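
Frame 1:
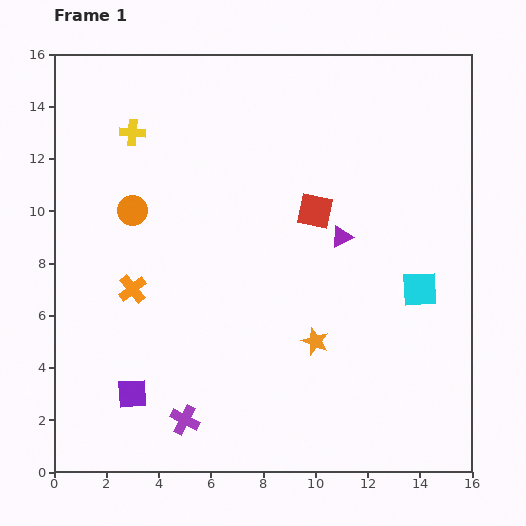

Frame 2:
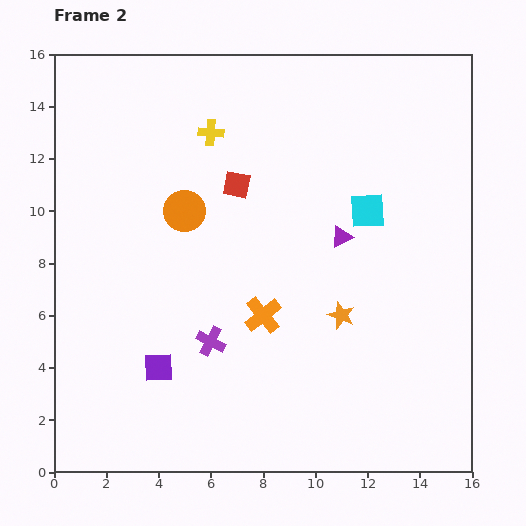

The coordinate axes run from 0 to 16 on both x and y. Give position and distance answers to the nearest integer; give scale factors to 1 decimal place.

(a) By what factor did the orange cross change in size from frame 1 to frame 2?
1.3×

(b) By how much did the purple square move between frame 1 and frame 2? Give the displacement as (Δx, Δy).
(1, 1)

The purple square was at (3, 3) in frame 1 and (4, 4) in frame 2.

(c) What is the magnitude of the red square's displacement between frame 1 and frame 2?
3

The red square moved from (10, 10) to (7, 11), a distance of √(3² + 1²) ≈ 3.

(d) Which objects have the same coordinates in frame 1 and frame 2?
the purple triangle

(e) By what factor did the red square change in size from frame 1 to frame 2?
0.8×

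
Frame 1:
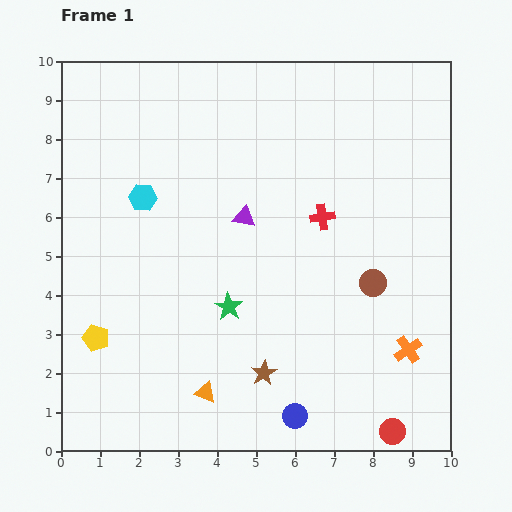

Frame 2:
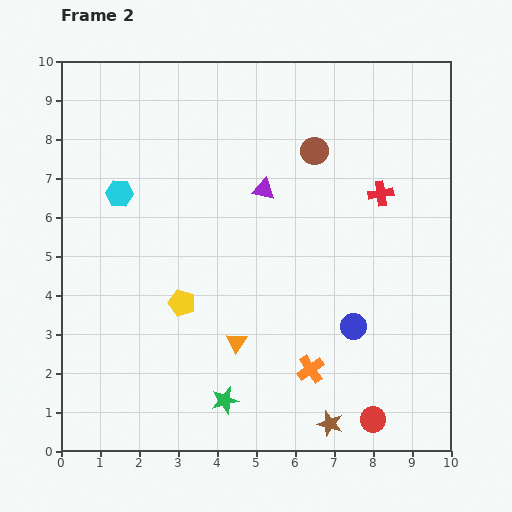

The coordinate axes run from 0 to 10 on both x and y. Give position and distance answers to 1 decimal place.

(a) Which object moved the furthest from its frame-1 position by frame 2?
the brown circle

(moved 3.7; next 2.7)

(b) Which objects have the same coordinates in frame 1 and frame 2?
none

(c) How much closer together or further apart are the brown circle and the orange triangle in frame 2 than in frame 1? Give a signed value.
+0.2

Distance in frame 1: 5.1. Distance in frame 2: 5.3.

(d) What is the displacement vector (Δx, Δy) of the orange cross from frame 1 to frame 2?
(-2.5, -0.5)

The orange cross was at (8.9, 2.6) in frame 1 and (6.4, 2.1) in frame 2.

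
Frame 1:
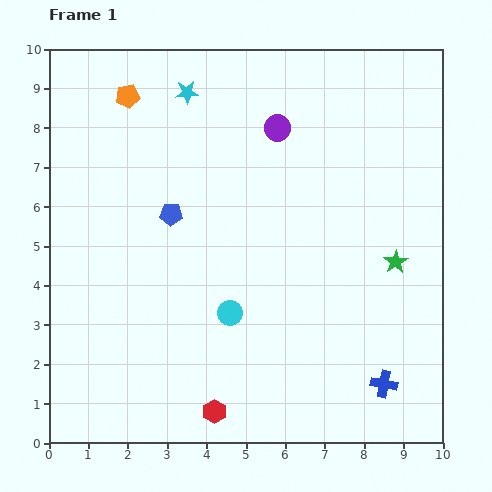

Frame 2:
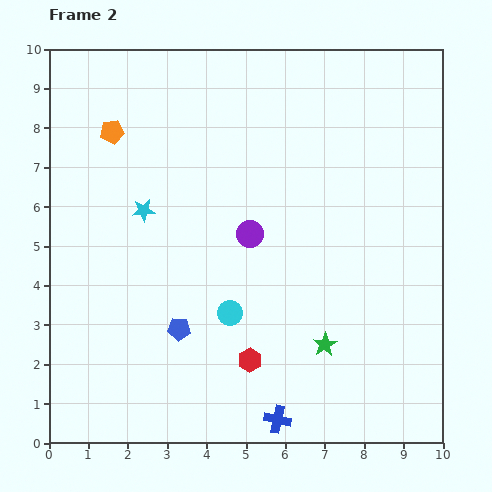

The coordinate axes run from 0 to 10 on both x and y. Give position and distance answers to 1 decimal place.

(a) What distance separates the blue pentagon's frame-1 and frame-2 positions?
2.9

The blue pentagon moved from (3.1, 5.8) to (3.3, 2.9), a distance of √(0.2² + 2.9²) ≈ 2.9.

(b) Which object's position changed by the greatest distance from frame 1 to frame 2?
the cyan star

(moved 3.2; next 2.9)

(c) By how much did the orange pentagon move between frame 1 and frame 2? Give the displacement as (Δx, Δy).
(-0.4, -0.9)

The orange pentagon was at (2.0, 8.8) in frame 1 and (1.6, 7.9) in frame 2.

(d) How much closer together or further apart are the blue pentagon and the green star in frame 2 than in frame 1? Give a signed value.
-2.1

Distance in frame 1: 5.8. Distance in frame 2: 3.7.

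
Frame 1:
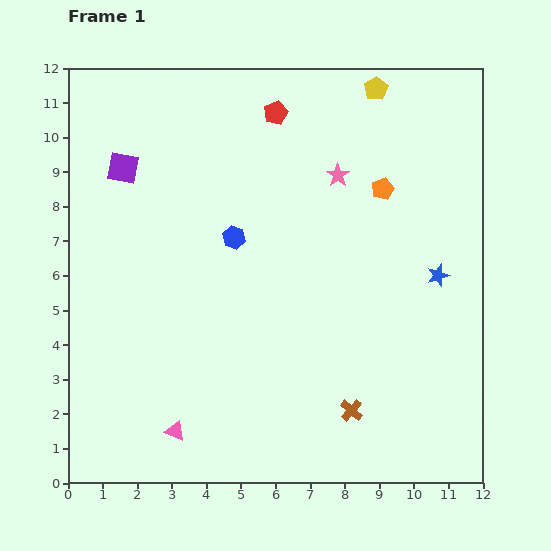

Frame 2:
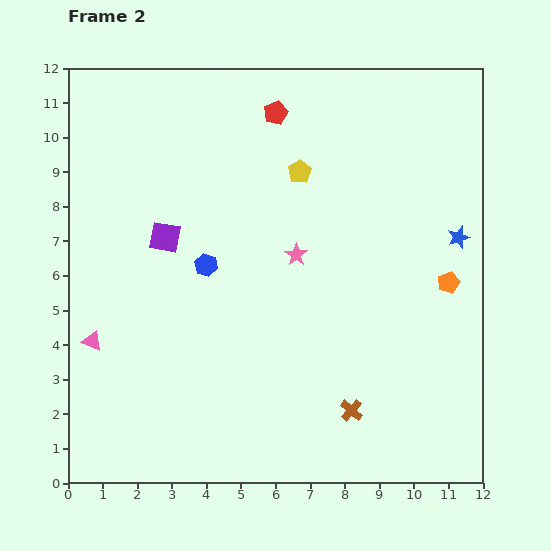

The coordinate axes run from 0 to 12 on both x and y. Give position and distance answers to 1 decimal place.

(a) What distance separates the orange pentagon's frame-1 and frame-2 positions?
3.3

The orange pentagon moved from (9.1, 8.5) to (11.0, 5.8), a distance of √(1.9² + 2.7²) ≈ 3.3.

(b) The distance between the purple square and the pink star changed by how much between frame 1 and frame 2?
-2.4

Distance in frame 1: 6.2. Distance in frame 2: 3.8.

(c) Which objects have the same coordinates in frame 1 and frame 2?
the red pentagon, the brown cross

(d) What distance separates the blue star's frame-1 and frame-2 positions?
1.3

The blue star moved from (10.7, 6.0) to (11.3, 7.1), a distance of √(0.6² + 1.1²) ≈ 1.3.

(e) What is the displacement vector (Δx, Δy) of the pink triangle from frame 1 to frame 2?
(-2.4, 2.6)

The pink triangle was at (3.1, 1.5) in frame 1 and (0.7, 4.1) in frame 2.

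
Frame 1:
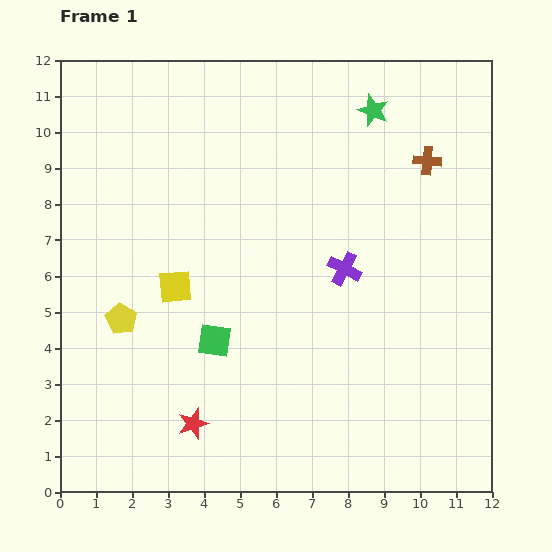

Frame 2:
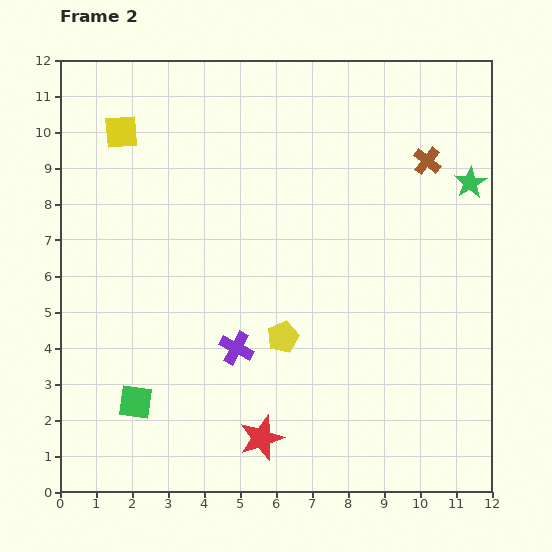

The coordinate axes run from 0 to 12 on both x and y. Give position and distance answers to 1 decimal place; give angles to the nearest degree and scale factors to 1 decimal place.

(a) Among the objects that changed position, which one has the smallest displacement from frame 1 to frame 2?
the red star

(moved 1.9)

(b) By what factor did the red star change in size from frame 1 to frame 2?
1.5×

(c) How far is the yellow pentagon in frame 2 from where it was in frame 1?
4.5

The yellow pentagon moved from (1.7, 4.8) to (6.2, 4.3), a distance of √(4.5² + 0.5²) ≈ 4.5.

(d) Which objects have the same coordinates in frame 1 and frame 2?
the brown cross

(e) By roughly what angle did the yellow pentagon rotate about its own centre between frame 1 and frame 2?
19° clockwise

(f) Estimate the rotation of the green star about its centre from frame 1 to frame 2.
19° clockwise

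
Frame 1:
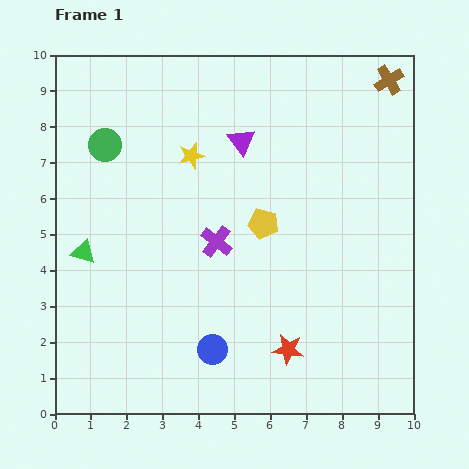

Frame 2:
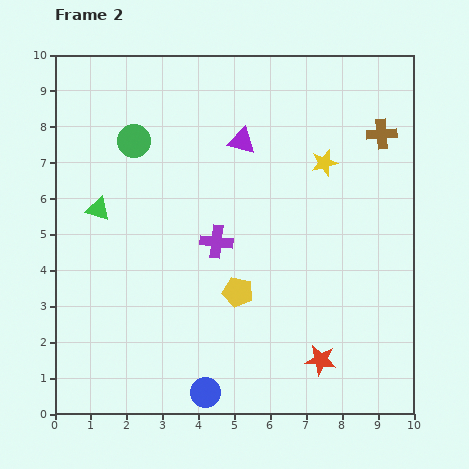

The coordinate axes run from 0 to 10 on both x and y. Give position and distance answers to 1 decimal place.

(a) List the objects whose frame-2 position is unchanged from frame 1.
the purple triangle, the purple cross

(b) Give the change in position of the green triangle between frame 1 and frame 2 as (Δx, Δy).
(0.4, 1.2)

The green triangle was at (0.8, 4.5) in frame 1 and (1.2, 5.7) in frame 2.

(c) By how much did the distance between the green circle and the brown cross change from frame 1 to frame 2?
-1.2

Distance in frame 1: 8.1. Distance in frame 2: 6.9.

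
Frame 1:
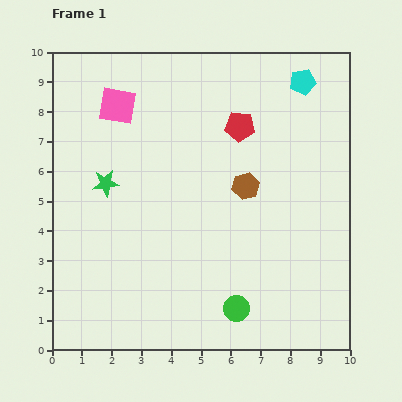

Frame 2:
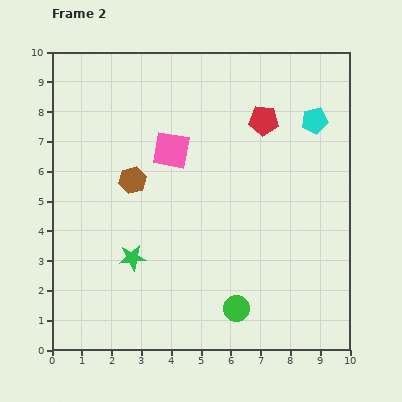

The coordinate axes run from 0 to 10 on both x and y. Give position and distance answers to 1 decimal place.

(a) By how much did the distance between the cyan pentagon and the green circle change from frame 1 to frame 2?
-1.1

Distance in frame 1: 7.9. Distance in frame 2: 6.8.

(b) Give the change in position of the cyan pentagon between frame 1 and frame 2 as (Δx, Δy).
(0.4, -1.3)

The cyan pentagon was at (8.4, 9.0) in frame 1 and (8.8, 7.7) in frame 2.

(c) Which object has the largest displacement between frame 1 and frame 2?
the brown hexagon

(moved 3.8; next 2.7)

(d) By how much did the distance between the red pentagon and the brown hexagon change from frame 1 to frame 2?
+2.8

Distance in frame 1: 2.0. Distance in frame 2: 4.8.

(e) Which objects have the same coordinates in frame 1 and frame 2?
the green circle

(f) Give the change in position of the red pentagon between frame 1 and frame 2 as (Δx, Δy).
(0.8, 0.2)

The red pentagon was at (6.3, 7.5) in frame 1 and (7.1, 7.7) in frame 2.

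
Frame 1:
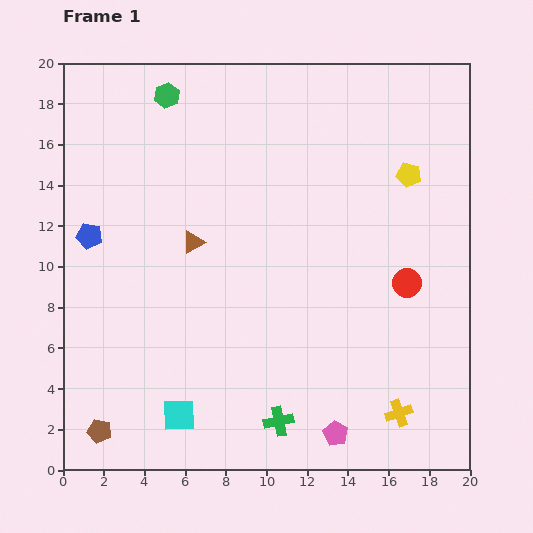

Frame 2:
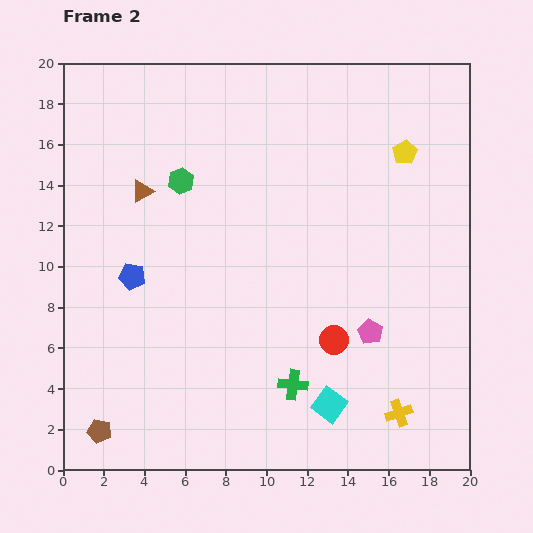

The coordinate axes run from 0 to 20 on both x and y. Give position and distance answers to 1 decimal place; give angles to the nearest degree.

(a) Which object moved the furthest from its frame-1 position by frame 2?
the cyan square

(moved 7.4; next 5.3)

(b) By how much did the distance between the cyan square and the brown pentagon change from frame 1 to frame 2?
+7.4

Distance in frame 1: 4.0. Distance in frame 2: 11.4.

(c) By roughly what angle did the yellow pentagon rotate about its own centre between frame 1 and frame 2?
30° clockwise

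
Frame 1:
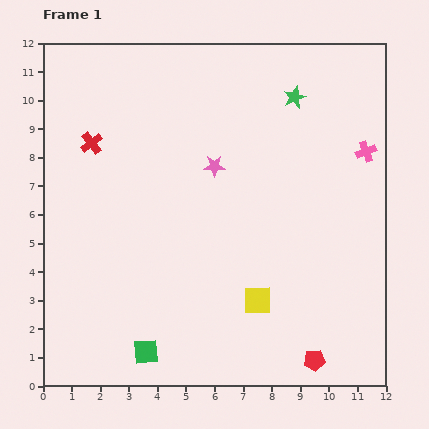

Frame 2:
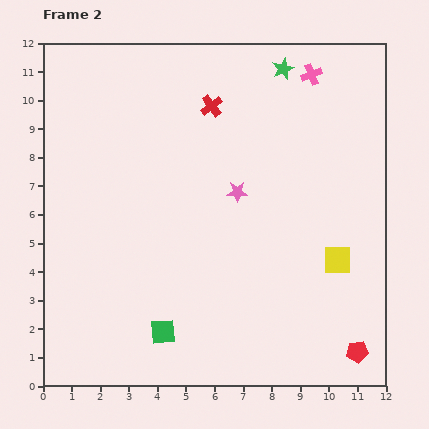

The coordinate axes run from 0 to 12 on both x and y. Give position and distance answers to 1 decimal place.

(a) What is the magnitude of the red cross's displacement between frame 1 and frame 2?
4.4

The red cross moved from (1.7, 8.5) to (5.9, 9.8), a distance of √(4.2² + 1.3²) ≈ 4.4.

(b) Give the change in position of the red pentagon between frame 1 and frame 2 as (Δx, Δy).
(1.5, 0.3)

The red pentagon was at (9.5, 0.9) in frame 1 and (11.0, 1.2) in frame 2.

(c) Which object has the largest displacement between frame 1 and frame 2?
the red cross

(moved 4.4; next 3.3)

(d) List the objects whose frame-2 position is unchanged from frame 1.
none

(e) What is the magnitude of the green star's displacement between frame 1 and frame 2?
1.1

The green star moved from (8.8, 10.1) to (8.4, 11.1), a distance of √(0.4² + 1.0²) ≈ 1.1.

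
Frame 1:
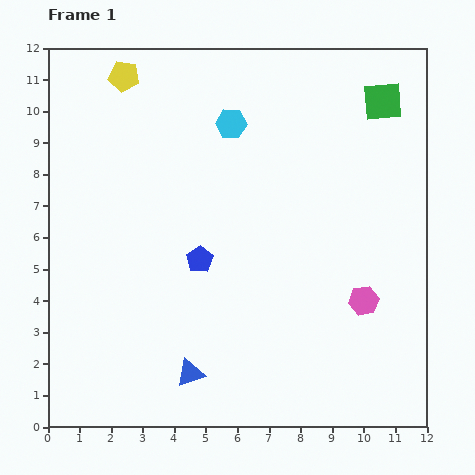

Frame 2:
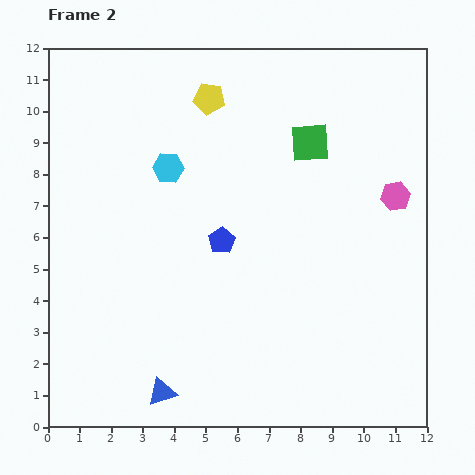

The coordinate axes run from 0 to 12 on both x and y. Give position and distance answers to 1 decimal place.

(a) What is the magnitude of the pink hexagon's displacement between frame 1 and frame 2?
3.4

The pink hexagon moved from (10.0, 4.0) to (11.0, 7.3), a distance of √(1.0² + 3.3²) ≈ 3.4.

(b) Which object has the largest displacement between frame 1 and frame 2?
the pink hexagon

(moved 3.4; next 2.8)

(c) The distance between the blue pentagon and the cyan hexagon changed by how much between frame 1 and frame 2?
-1.5

Distance in frame 1: 4.4. Distance in frame 2: 2.9.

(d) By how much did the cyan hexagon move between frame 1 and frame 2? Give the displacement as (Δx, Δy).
(-2.0, -1.4)

The cyan hexagon was at (5.8, 9.6) in frame 1 and (3.8, 8.2) in frame 2.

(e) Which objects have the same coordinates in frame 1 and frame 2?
none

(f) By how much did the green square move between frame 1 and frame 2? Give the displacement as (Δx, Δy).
(-2.3, -1.3)

The green square was at (10.6, 10.3) in frame 1 and (8.3, 9.0) in frame 2.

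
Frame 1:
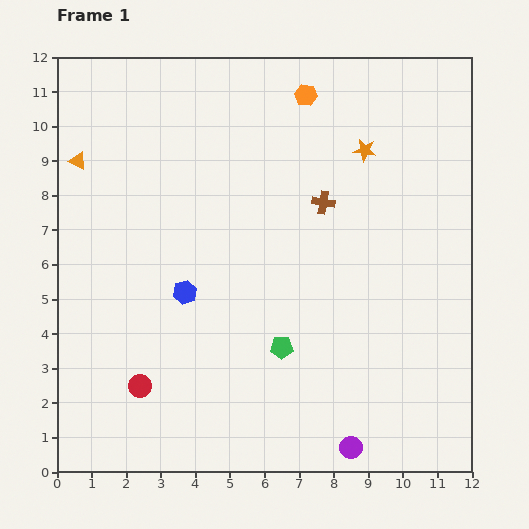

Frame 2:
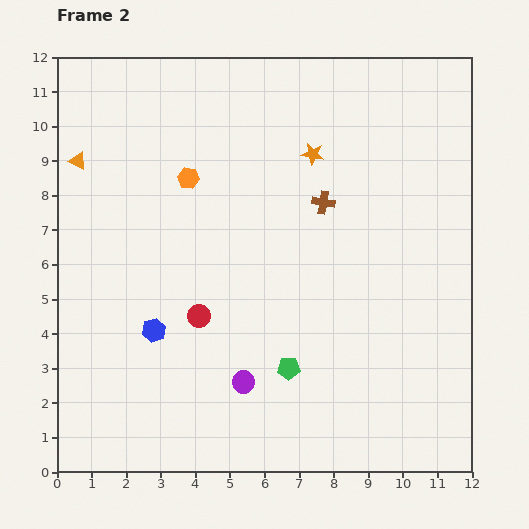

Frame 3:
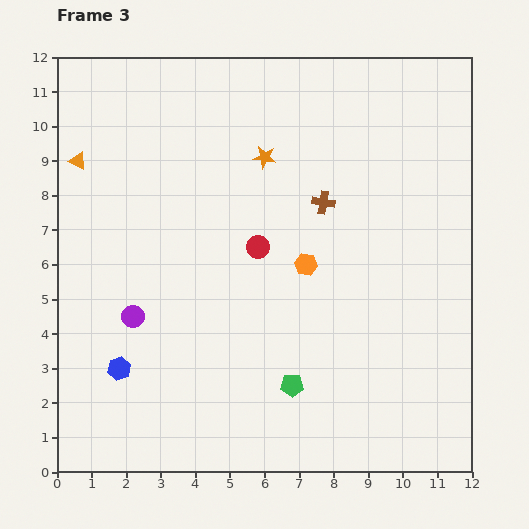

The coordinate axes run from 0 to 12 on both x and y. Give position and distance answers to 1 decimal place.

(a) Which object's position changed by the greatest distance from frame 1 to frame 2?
the orange hexagon

(moved 4.2; next 3.6)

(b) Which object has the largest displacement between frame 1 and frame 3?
the purple circle

(moved 7.4; next 5.2)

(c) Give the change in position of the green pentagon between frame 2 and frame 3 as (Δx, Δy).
(0.1, -0.5)

The green pentagon was at (6.7, 3.0) in frame 2 and (6.8, 2.5) in frame 3.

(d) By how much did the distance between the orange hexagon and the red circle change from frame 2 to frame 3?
-2.5

Distance in frame 2: 4.0. Distance in frame 3: 1.5.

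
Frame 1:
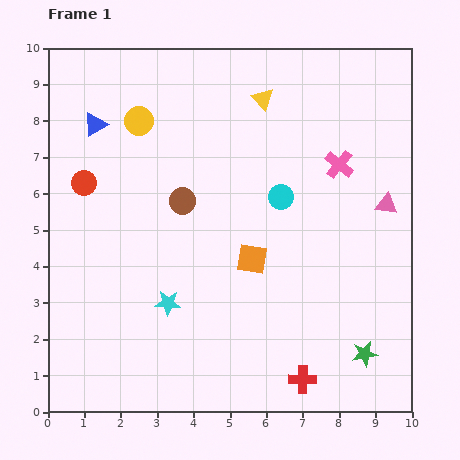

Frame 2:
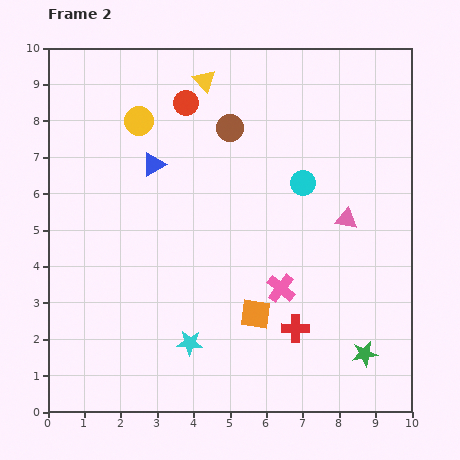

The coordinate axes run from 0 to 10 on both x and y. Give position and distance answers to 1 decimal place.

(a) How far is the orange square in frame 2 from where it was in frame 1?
1.5

The orange square moved from (5.6, 4.2) to (5.7, 2.7), a distance of √(0.1² + 1.5²) ≈ 1.5.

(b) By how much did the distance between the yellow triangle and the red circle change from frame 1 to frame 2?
-4.6

Distance in frame 1: 5.4. Distance in frame 2: 0.8.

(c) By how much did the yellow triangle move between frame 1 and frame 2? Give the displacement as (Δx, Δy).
(-1.6, 0.5)

The yellow triangle was at (5.9, 8.6) in frame 1 and (4.3, 9.1) in frame 2.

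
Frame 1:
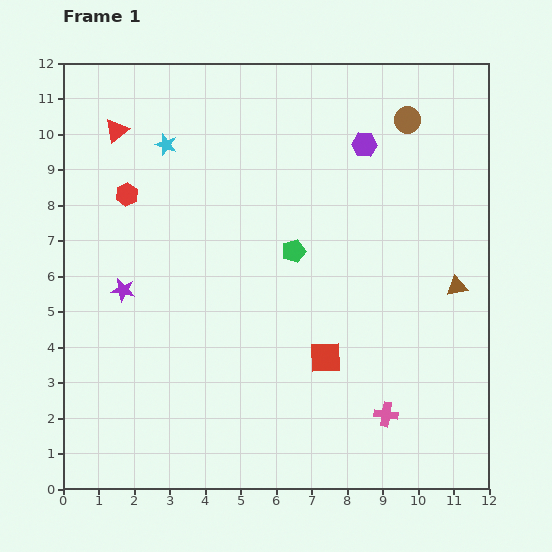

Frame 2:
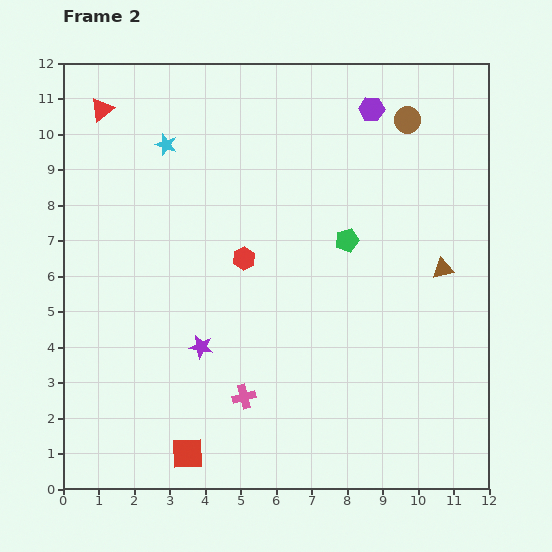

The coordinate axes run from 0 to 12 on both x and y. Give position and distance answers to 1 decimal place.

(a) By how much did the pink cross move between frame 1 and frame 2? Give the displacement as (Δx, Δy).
(-4.0, 0.5)

The pink cross was at (9.1, 2.1) in frame 1 and (5.1, 2.6) in frame 2.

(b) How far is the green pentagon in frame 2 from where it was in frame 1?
1.5

The green pentagon moved from (6.5, 6.7) to (8.0, 7.0), a distance of √(1.5² + 0.3²) ≈ 1.5.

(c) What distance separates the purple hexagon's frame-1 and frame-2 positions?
1.0

The purple hexagon moved from (8.5, 9.7) to (8.7, 10.7), a distance of √(0.2² + 1.0²) ≈ 1.0.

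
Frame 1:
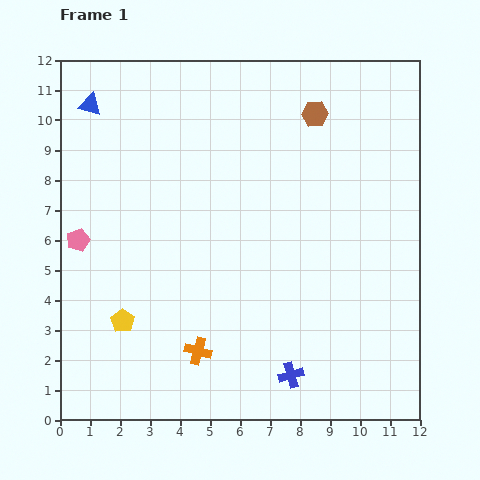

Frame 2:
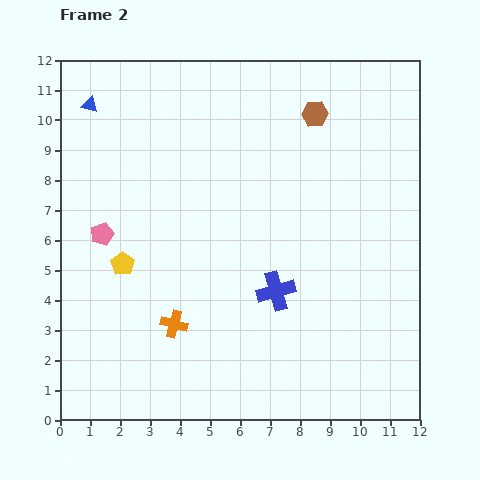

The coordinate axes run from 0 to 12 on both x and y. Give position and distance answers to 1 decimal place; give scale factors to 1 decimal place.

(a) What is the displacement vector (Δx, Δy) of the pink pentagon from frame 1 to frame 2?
(0.8, 0.2)

The pink pentagon was at (0.6, 6.0) in frame 1 and (1.4, 6.2) in frame 2.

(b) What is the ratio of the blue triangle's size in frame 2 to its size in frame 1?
0.7×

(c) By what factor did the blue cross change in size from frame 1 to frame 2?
1.6×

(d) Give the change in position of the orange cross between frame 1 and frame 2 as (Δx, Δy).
(-0.8, 0.9)

The orange cross was at (4.6, 2.3) in frame 1 and (3.8, 3.2) in frame 2.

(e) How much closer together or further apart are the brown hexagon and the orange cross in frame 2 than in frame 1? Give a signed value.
-0.4

Distance in frame 1: 8.8. Distance in frame 2: 8.4.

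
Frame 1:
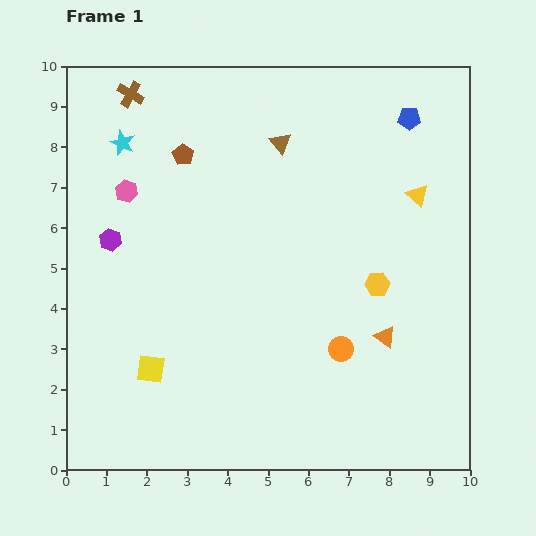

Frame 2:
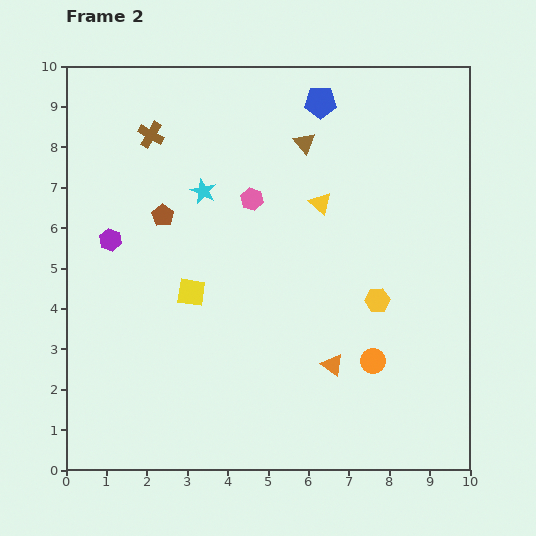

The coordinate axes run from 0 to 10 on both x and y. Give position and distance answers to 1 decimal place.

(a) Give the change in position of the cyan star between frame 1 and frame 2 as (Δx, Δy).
(2.0, -1.2)

The cyan star was at (1.4, 8.1) in frame 1 and (3.4, 6.9) in frame 2.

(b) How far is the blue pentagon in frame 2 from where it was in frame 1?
2.2

The blue pentagon moved from (8.5, 8.7) to (6.3, 9.1), a distance of √(2.2² + 0.4²) ≈ 2.2.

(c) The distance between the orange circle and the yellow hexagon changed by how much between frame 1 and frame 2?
-0.3

Distance in frame 1: 1.8. Distance in frame 2: 1.5.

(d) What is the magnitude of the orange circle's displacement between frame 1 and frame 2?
0.9

The orange circle moved from (6.8, 3.0) to (7.6, 2.7), a distance of √(0.8² + 0.3²) ≈ 0.9.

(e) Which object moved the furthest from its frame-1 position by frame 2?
the pink hexagon

(moved 3.1; next 2.4)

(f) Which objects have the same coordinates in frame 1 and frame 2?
the purple hexagon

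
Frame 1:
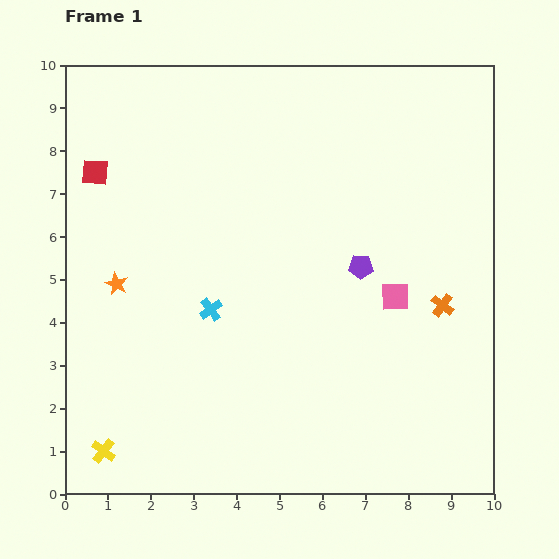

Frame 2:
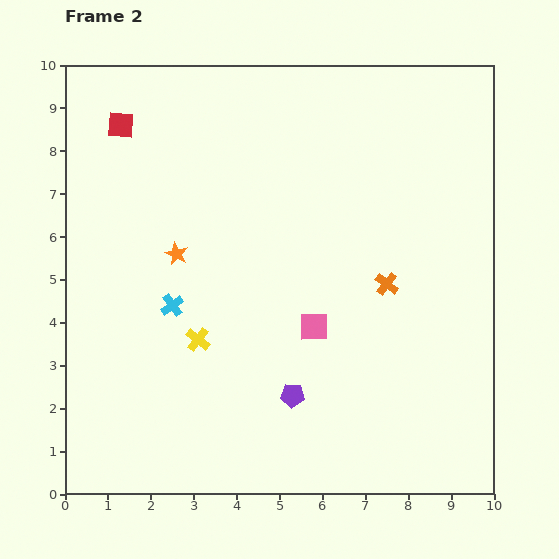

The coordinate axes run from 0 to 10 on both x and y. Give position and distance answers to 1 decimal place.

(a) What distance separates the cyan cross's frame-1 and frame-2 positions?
0.9

The cyan cross moved from (3.4, 4.3) to (2.5, 4.4), a distance of √(0.9² + 0.1²) ≈ 0.9.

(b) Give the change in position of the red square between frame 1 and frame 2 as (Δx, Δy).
(0.6, 1.1)

The red square was at (0.7, 7.5) in frame 1 and (1.3, 8.6) in frame 2.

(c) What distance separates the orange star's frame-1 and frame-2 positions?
1.6

The orange star moved from (1.2, 4.9) to (2.6, 5.6), a distance of √(1.4² + 0.7²) ≈ 1.6.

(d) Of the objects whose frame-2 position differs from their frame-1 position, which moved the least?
the cyan cross

(moved 0.9)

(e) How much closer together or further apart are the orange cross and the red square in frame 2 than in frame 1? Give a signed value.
-1.5

Distance in frame 1: 8.7. Distance in frame 2: 7.2.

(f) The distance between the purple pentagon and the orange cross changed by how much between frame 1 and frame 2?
+1.3

Distance in frame 1: 2.1. Distance in frame 2: 3.4.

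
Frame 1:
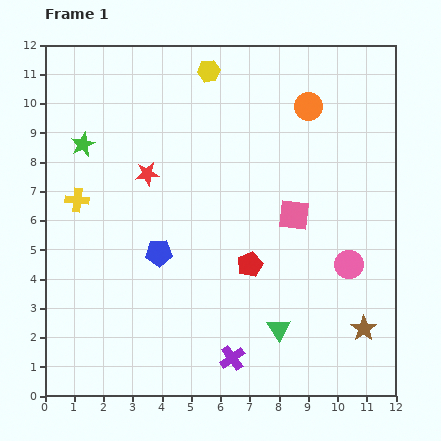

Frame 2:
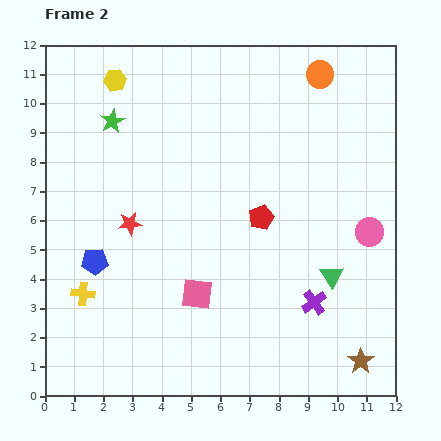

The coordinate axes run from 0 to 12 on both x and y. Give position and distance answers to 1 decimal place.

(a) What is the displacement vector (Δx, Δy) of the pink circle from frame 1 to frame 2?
(0.7, 1.1)

The pink circle was at (10.4, 4.5) in frame 1 and (11.1, 5.6) in frame 2.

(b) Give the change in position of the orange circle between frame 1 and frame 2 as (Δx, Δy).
(0.4, 1.1)

The orange circle was at (9.0, 9.9) in frame 1 and (9.4, 11.0) in frame 2.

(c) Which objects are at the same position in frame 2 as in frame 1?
none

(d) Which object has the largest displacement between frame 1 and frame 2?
the pink square

(moved 4.3; next 3.4)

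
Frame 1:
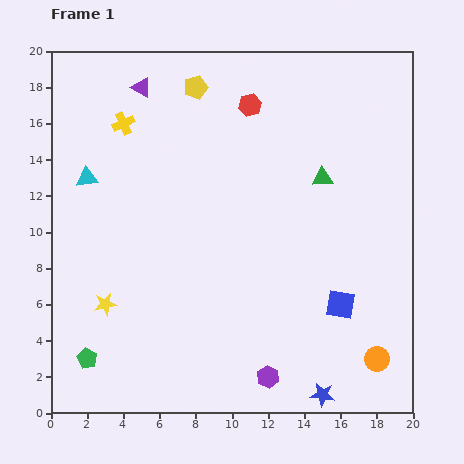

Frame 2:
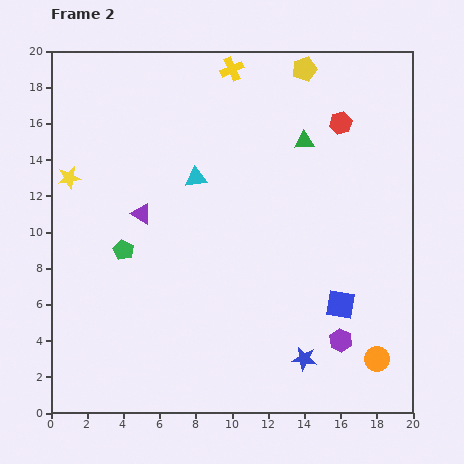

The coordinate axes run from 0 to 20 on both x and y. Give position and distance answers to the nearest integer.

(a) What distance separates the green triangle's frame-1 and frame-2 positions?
2

The green triangle moved from (15, 13) to (14, 15), a distance of √(1² + 2²) ≈ 2.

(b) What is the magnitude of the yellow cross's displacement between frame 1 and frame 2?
7

The yellow cross moved from (4, 16) to (10, 19), a distance of √(6² + 3²) ≈ 7.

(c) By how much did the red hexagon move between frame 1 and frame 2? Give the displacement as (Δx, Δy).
(5, -1)

The red hexagon was at (11, 17) in frame 1 and (16, 16) in frame 2.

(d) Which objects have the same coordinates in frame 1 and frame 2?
the blue square, the orange circle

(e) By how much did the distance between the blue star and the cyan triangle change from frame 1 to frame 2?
-6

Distance in frame 1: 18. Distance in frame 2: 12.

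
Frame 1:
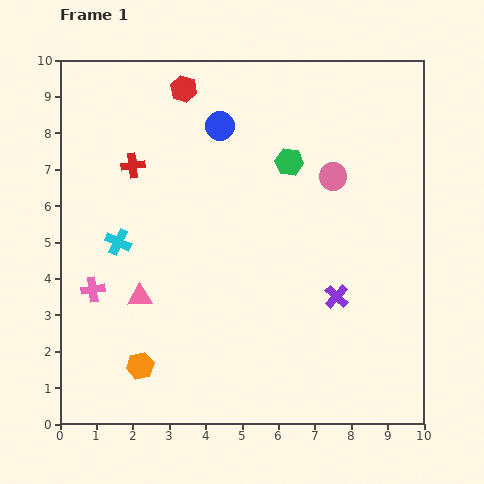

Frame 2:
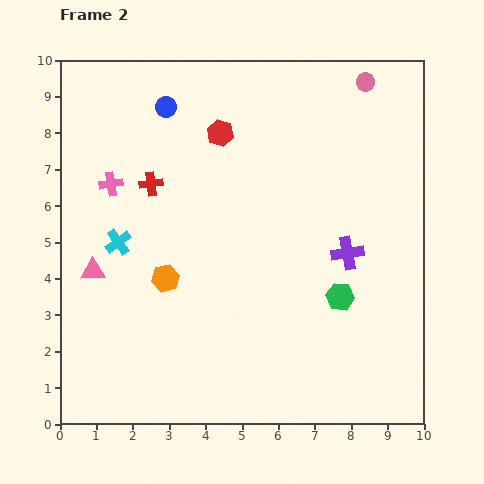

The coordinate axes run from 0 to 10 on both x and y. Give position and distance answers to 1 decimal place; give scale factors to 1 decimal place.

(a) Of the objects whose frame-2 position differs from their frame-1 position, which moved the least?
the red cross

(moved 0.7)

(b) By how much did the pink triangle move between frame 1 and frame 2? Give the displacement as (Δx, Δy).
(-1.3, 0.7)

The pink triangle was at (2.2, 3.5) in frame 1 and (0.9, 4.2) in frame 2.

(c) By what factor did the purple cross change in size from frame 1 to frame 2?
1.4×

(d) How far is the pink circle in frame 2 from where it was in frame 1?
2.8

The pink circle moved from (7.5, 6.8) to (8.4, 9.4), a distance of √(0.9² + 2.6²) ≈ 2.8.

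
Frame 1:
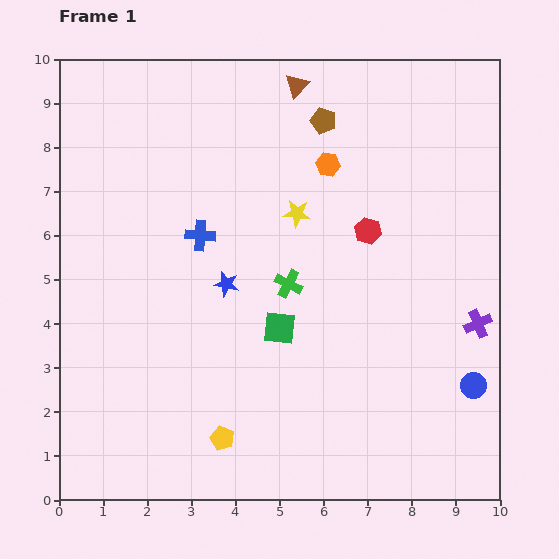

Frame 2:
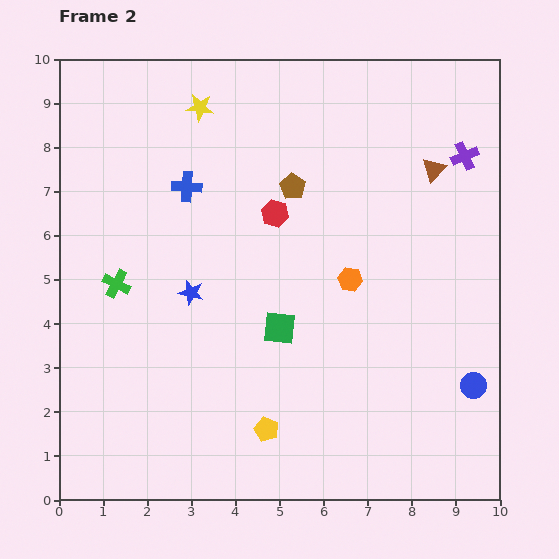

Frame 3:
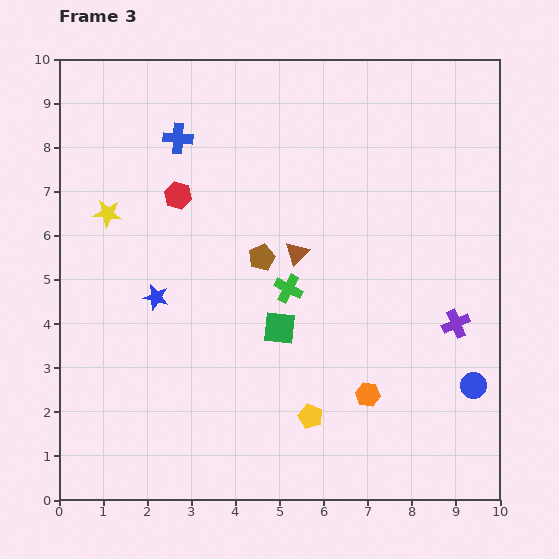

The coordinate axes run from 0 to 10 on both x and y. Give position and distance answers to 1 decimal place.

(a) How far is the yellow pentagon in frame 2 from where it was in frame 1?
1.0

The yellow pentagon moved from (3.7, 1.4) to (4.7, 1.6), a distance of √(1.0² + 0.2²) ≈ 1.0.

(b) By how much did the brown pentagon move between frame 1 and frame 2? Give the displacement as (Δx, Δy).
(-0.7, -1.5)

The brown pentagon was at (6.0, 8.6) in frame 1 and (5.3, 7.1) in frame 2.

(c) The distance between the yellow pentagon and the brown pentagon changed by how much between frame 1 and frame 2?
-2.1

Distance in frame 1: 7.6. Distance in frame 2: 5.5.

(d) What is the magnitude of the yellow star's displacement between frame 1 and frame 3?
4.3

The yellow star moved from (5.4, 6.5) to (1.1, 6.5), a distance of √(4.3² + 0.0²) ≈ 4.3.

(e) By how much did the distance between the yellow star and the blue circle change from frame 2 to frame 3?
+0.4

Distance in frame 2: 8.8. Distance in frame 3: 9.2.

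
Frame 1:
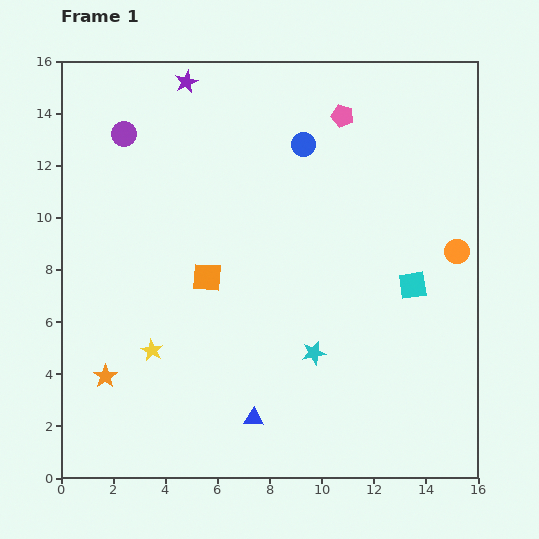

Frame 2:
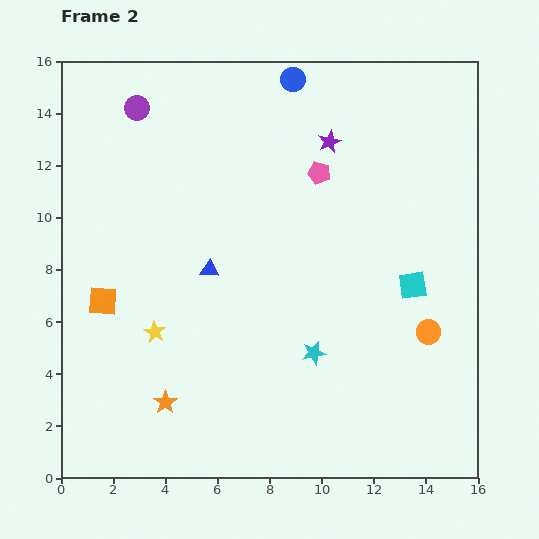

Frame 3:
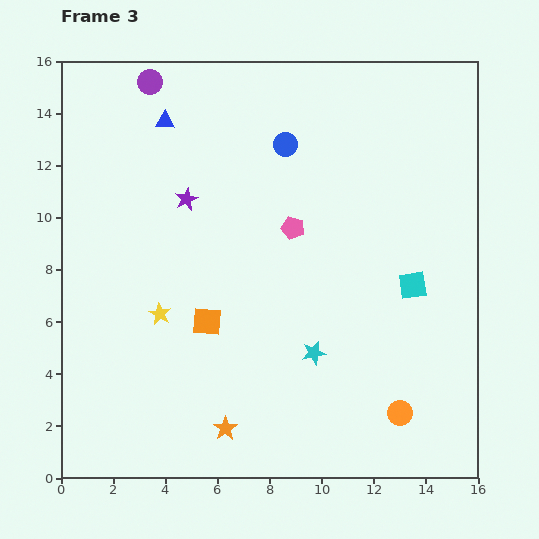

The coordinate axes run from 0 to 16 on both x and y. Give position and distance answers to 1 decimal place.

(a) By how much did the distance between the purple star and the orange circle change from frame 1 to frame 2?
-4.1

Distance in frame 1: 12.3. Distance in frame 2: 8.2.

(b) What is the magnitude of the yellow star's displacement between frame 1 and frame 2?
0.7

The yellow star moved from (3.5, 4.9) to (3.6, 5.6), a distance of √(0.1² + 0.7²) ≈ 0.7.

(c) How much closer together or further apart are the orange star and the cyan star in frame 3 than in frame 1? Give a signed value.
-3.6

Distance in frame 1: 8.1. Distance in frame 3: 4.5.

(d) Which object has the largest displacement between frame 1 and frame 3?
the blue triangle

(moved 11.9; next 6.6)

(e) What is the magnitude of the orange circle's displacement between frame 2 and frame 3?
3.3

The orange circle moved from (14.1, 5.6) to (13.0, 2.5), a distance of √(1.1² + 3.1²) ≈ 3.3.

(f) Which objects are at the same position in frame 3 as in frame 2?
the cyan square, the cyan star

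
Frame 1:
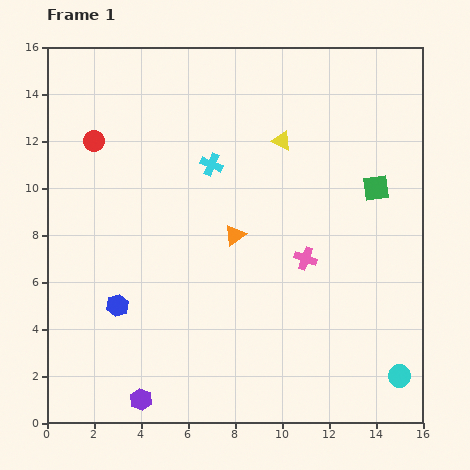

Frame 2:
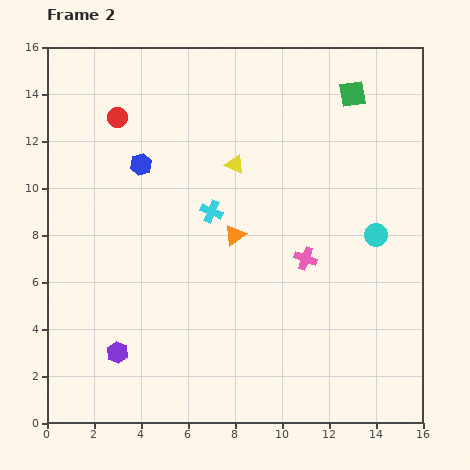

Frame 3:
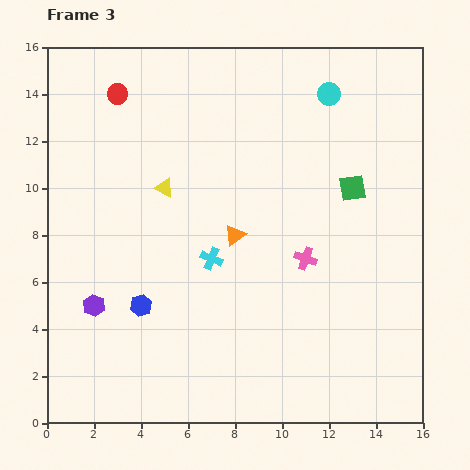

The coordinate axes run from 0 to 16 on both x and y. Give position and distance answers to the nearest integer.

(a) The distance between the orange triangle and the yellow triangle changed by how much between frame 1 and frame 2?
-1

Distance in frame 1: 4. Distance in frame 2: 3.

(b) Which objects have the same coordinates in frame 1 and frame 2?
the pink cross, the orange triangle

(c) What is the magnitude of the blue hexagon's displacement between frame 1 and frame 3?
1

The blue hexagon moved from (3, 5) to (4, 5), a distance of √(1² + 0²) ≈ 1.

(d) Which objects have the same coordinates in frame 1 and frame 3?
the pink cross, the orange triangle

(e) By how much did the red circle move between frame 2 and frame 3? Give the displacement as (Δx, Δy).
(0, 1)

The red circle was at (3, 13) in frame 2 and (3, 14) in frame 3.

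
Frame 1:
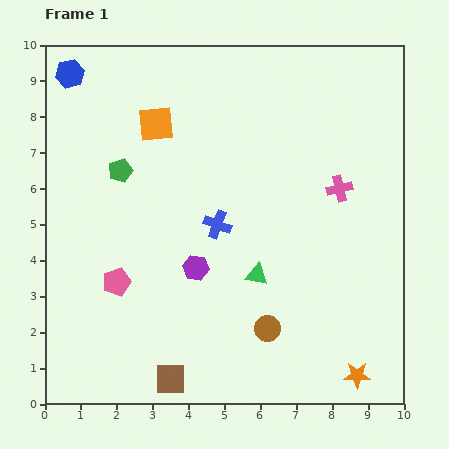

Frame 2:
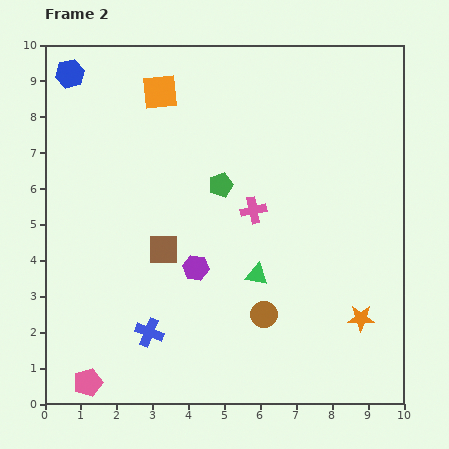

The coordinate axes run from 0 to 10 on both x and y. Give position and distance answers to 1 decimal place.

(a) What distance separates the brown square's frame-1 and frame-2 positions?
3.6

The brown square moved from (3.5, 0.7) to (3.3, 4.3), a distance of √(0.2² + 3.6²) ≈ 3.6.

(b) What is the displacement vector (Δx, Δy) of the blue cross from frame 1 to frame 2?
(-1.9, -3.0)

The blue cross was at (4.8, 5.0) in frame 1 and (2.9, 2.0) in frame 2.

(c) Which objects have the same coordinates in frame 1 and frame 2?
the purple hexagon, the green triangle, the blue hexagon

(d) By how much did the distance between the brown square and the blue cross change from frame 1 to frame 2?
-2.2

Distance in frame 1: 4.5. Distance in frame 2: 2.3.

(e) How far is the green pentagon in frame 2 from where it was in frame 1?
2.8

The green pentagon moved from (2.1, 6.5) to (4.9, 6.1), a distance of √(2.8² + 0.4²) ≈ 2.8.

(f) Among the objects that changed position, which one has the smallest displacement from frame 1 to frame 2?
the brown circle

(moved 0.4)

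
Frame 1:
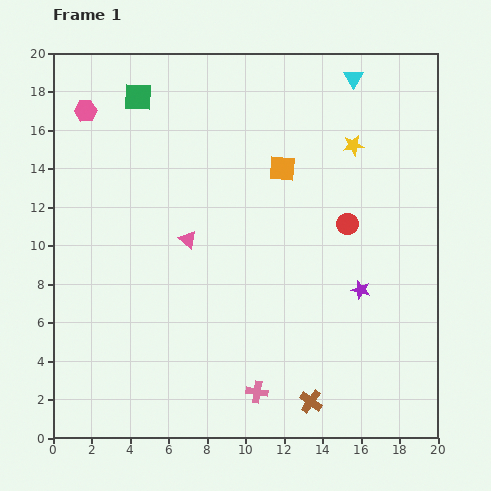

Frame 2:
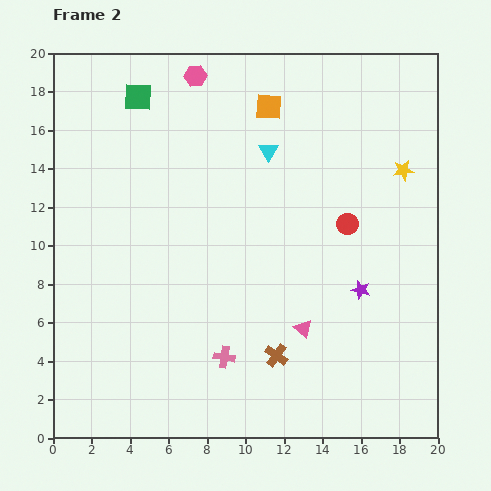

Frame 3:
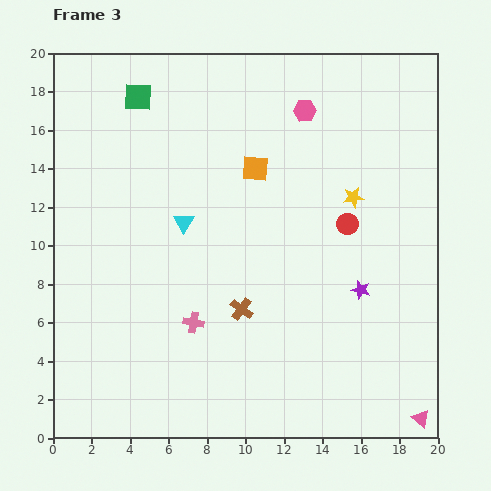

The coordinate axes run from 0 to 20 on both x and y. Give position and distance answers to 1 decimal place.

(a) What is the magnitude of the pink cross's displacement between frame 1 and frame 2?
2.5

The pink cross moved from (10.6, 2.4) to (8.9, 4.2), a distance of √(1.7² + 1.8²) ≈ 2.5.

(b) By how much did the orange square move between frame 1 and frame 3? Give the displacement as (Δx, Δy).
(-1.4, 0.0)

The orange square was at (11.9, 14.0) in frame 1 and (10.5, 14.0) in frame 3.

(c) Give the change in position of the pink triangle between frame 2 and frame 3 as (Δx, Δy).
(6.1, -4.7)

The pink triangle was at (13.0, 5.7) in frame 2 and (19.1, 1.0) in frame 3.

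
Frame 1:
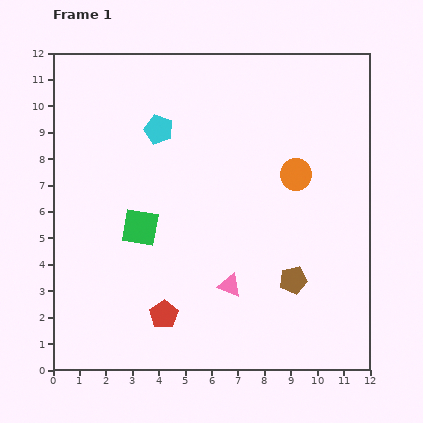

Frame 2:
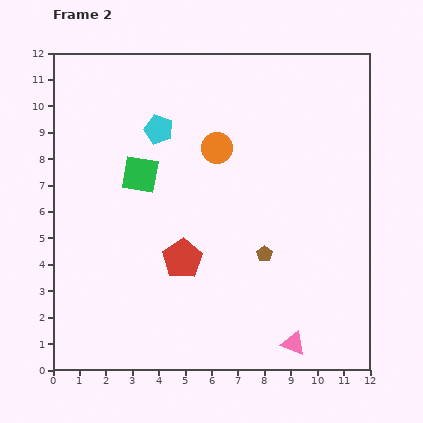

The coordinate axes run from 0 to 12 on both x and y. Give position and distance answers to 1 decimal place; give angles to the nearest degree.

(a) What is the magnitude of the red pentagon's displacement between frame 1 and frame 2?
2.2

The red pentagon moved from (4.2, 2.1) to (4.9, 4.2), a distance of √(0.7² + 2.1²) ≈ 2.2.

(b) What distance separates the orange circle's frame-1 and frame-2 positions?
3.2

The orange circle moved from (9.2, 7.4) to (6.2, 8.4), a distance of √(3.0² + 1.0²) ≈ 3.2.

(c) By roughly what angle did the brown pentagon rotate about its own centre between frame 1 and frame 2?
25° counter-clockwise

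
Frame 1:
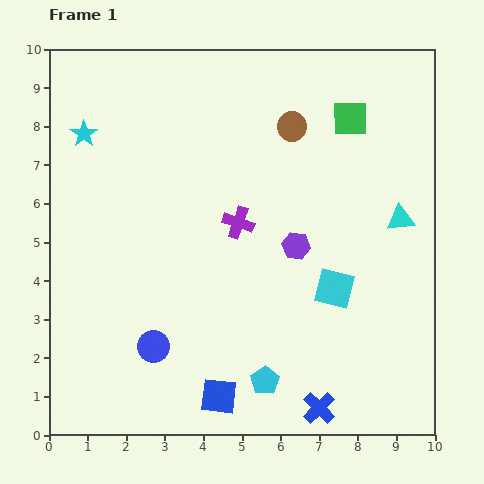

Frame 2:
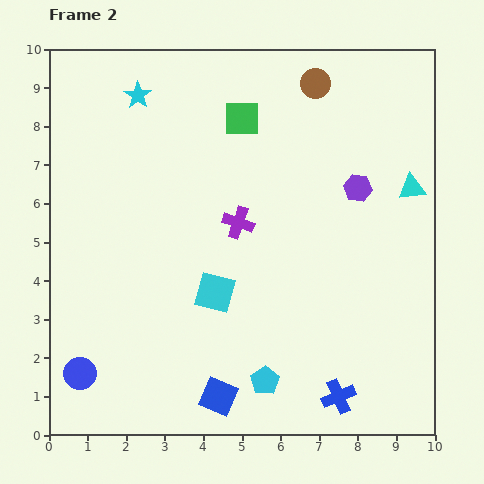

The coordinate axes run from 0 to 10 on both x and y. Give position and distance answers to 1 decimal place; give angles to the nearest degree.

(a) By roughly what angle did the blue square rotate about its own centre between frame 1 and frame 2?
17° clockwise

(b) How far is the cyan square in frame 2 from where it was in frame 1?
3.1

The cyan square moved from (7.4, 3.8) to (4.3, 3.7), a distance of √(3.1² + 0.1²) ≈ 3.1.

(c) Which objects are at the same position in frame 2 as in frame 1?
the purple cross, the cyan pentagon, the blue square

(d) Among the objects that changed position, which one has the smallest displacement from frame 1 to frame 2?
the blue cross

(moved 0.6)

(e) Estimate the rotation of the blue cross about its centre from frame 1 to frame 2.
21° clockwise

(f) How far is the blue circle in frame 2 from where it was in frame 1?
2.0

The blue circle moved from (2.7, 2.3) to (0.8, 1.6), a distance of √(1.9² + 0.7²) ≈ 2.0.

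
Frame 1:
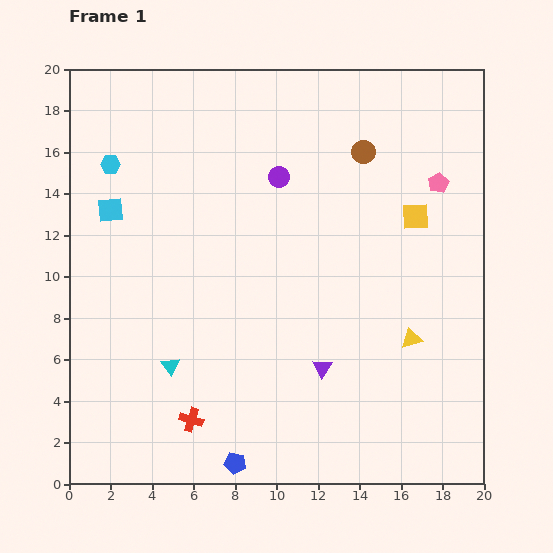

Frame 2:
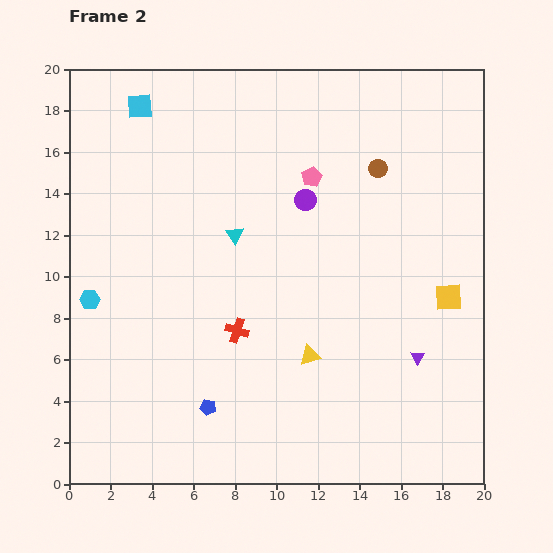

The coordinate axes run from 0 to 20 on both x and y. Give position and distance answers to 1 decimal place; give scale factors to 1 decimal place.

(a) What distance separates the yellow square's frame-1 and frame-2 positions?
4.2

The yellow square moved from (16.7, 12.9) to (18.3, 9.0), a distance of √(1.6² + 3.9²) ≈ 4.2.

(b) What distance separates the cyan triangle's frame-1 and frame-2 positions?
7.0

The cyan triangle moved from (4.9, 5.7) to (8.0, 12.0), a distance of √(3.1² + 6.3²) ≈ 7.0.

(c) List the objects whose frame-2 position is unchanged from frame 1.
none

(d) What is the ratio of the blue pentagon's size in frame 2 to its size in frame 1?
0.8×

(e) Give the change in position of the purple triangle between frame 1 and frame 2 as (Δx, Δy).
(4.6, 0.5)

The purple triangle was at (12.2, 5.6) in frame 1 and (16.8, 6.1) in frame 2.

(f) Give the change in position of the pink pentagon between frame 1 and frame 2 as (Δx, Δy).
(-6.1, 0.3)

The pink pentagon was at (17.8, 14.5) in frame 1 and (11.7, 14.8) in frame 2.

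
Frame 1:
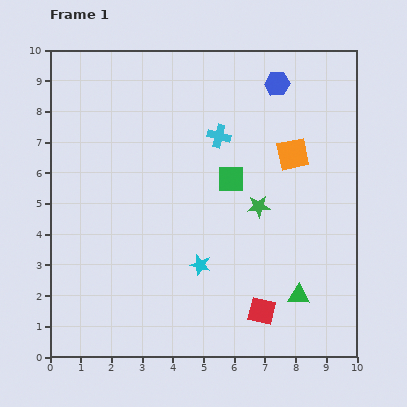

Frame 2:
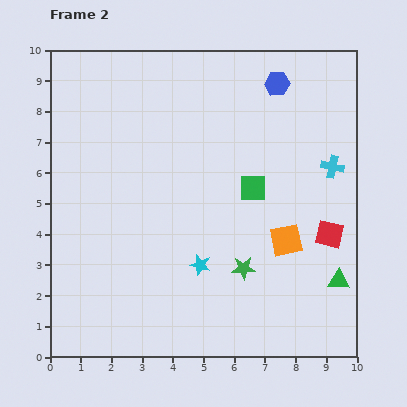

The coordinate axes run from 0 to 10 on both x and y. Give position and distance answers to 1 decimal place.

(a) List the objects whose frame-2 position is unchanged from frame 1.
the cyan star, the blue hexagon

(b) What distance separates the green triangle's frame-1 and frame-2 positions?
1.4

The green triangle moved from (8.1, 2.0) to (9.4, 2.5), a distance of √(1.3² + 0.5²) ≈ 1.4.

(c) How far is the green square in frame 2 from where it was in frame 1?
0.8

The green square moved from (5.9, 5.8) to (6.6, 5.5), a distance of √(0.7² + 0.3²) ≈ 0.8.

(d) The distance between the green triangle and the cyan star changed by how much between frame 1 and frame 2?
+1.1

Distance in frame 1: 3.4. Distance in frame 2: 4.5.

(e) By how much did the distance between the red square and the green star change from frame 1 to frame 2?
-0.4

Distance in frame 1: 3.4. Distance in frame 2: 3.0.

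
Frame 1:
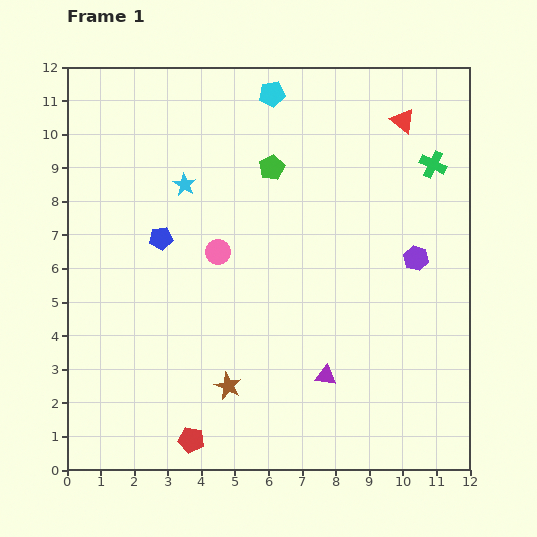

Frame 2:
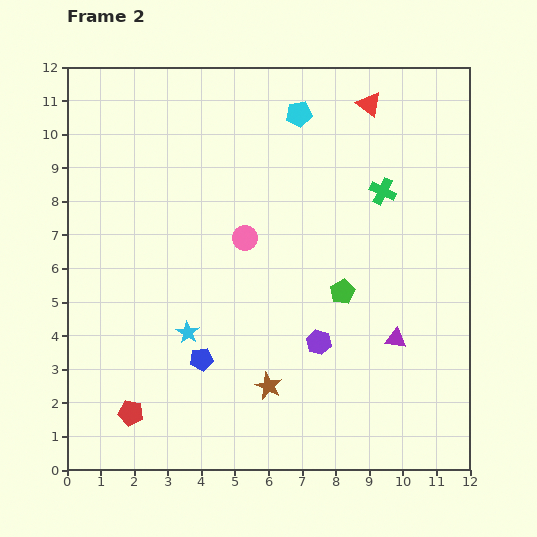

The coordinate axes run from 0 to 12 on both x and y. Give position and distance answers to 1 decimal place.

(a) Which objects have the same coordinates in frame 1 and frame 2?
none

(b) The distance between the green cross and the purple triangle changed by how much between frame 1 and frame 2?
-2.7

Distance in frame 1: 7.1. Distance in frame 2: 4.4.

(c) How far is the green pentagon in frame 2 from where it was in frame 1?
4.3

The green pentagon moved from (6.1, 9.0) to (8.2, 5.3), a distance of √(2.1² + 3.7²) ≈ 4.3.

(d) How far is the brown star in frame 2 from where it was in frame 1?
1.2

The brown star moved from (4.8, 2.5) to (6.0, 2.5), a distance of √(1.2² + 0.0²) ≈ 1.2.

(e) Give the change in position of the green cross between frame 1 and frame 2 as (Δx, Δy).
(-1.5, -0.8)

The green cross was at (10.9, 9.1) in frame 1 and (9.4, 8.3) in frame 2.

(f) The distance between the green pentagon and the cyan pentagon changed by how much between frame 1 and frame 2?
+3.3

Distance in frame 1: 2.2. Distance in frame 2: 5.5.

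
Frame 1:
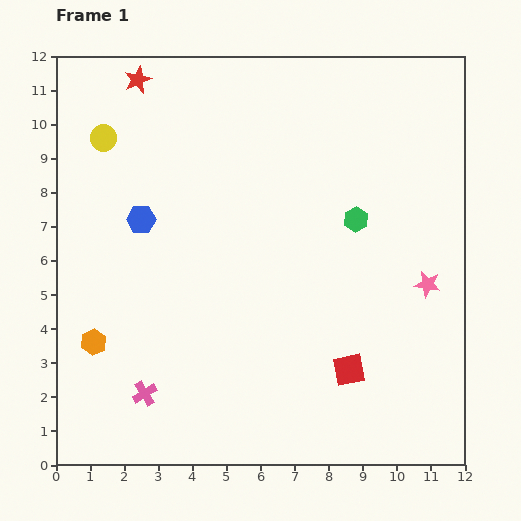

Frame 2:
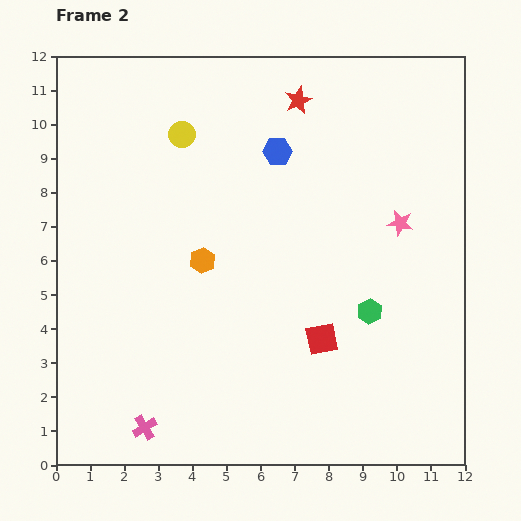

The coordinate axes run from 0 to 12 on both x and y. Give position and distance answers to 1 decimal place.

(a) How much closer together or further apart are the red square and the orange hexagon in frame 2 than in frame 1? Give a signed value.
-3.3

Distance in frame 1: 7.5. Distance in frame 2: 4.2.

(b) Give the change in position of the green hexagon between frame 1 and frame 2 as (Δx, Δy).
(0.4, -2.7)

The green hexagon was at (8.8, 7.2) in frame 1 and (9.2, 4.5) in frame 2.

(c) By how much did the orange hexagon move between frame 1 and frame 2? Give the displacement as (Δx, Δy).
(3.2, 2.4)

The orange hexagon was at (1.1, 3.6) in frame 1 and (4.3, 6.0) in frame 2.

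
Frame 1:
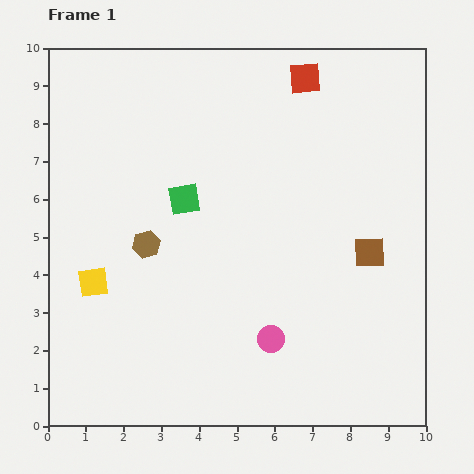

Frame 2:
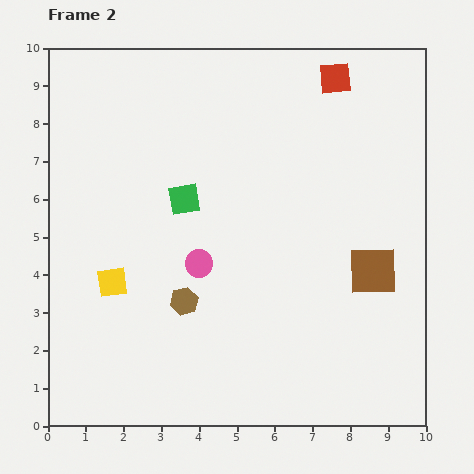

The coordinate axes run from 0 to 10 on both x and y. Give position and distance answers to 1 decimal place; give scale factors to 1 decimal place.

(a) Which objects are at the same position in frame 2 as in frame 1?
the green square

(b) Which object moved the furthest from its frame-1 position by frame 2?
the pink circle

(moved 2.8; next 1.8)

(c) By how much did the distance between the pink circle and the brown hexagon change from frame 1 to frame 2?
-3.0

Distance in frame 1: 4.1. Distance in frame 2: 1.1.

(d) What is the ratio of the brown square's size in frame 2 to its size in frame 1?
1.6×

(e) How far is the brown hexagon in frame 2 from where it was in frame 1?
1.8

The brown hexagon moved from (2.6, 4.8) to (3.6, 3.3), a distance of √(1.0² + 1.5²) ≈ 1.8.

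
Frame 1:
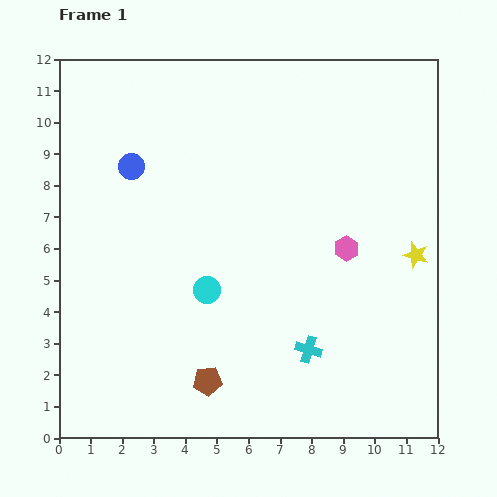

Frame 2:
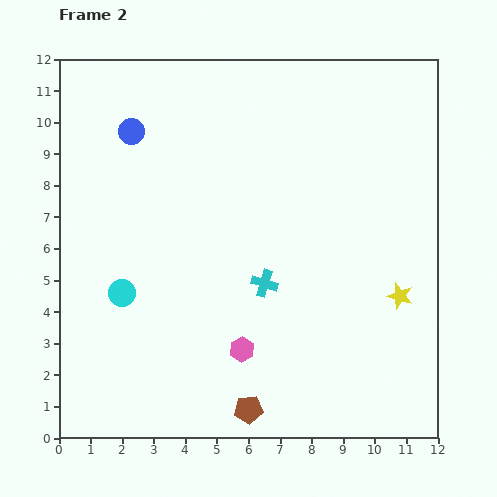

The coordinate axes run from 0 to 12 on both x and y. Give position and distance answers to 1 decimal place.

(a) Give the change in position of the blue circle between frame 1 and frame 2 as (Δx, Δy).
(0.0, 1.1)

The blue circle was at (2.3, 8.6) in frame 1 and (2.3, 9.7) in frame 2.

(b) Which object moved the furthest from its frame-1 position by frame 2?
the pink hexagon

(moved 4.6; next 2.7)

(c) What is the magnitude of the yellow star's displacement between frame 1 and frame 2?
1.4

The yellow star moved from (11.3, 5.8) to (10.8, 4.5), a distance of √(0.5² + 1.3²) ≈ 1.4.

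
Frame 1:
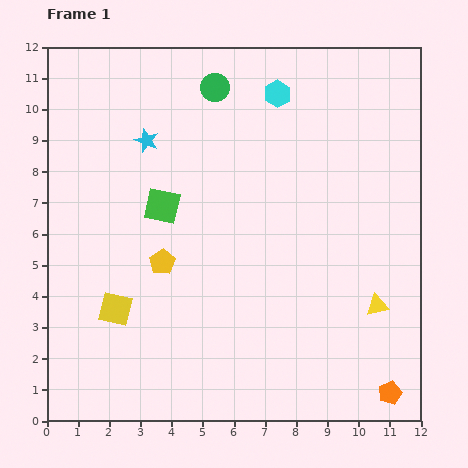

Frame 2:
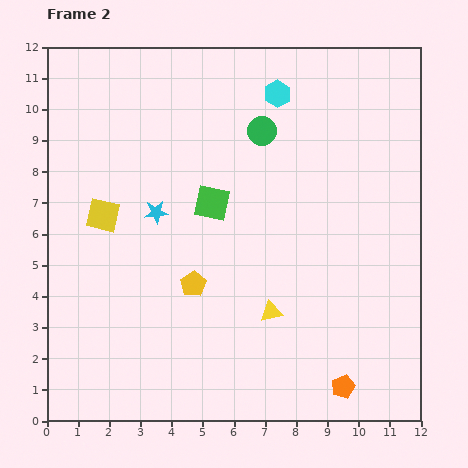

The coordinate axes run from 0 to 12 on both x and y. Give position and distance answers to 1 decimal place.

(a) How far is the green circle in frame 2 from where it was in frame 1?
2.1

The green circle moved from (5.4, 10.7) to (6.9, 9.3), a distance of √(1.5² + 1.4²) ≈ 2.1.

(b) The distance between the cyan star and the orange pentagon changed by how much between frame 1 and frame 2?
-3.0

Distance in frame 1: 11.2. Distance in frame 2: 8.2.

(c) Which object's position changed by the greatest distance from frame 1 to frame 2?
the yellow triangle

(moved 3.4; next 3.0)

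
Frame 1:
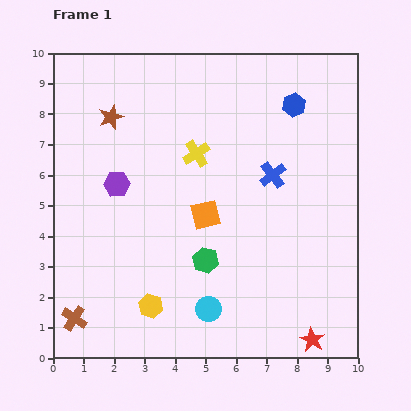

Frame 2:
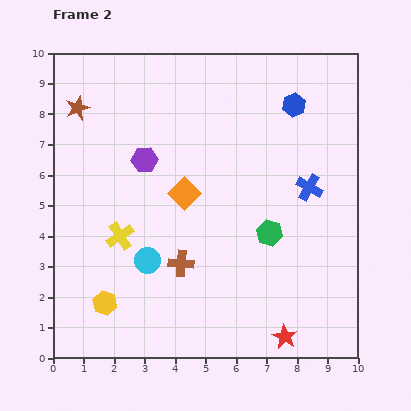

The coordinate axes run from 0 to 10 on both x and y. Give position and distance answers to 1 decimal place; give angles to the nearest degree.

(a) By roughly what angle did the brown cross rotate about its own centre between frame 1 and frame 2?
29° counter-clockwise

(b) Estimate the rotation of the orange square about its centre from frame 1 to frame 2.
31° counter-clockwise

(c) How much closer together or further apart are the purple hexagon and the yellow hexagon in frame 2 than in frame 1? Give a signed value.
+0.8

Distance in frame 1: 4.1. Distance in frame 2: 4.9.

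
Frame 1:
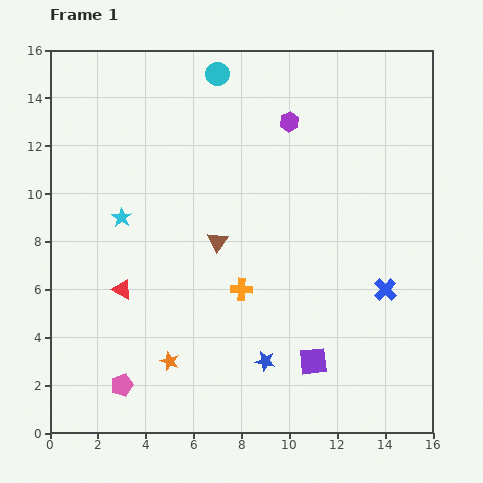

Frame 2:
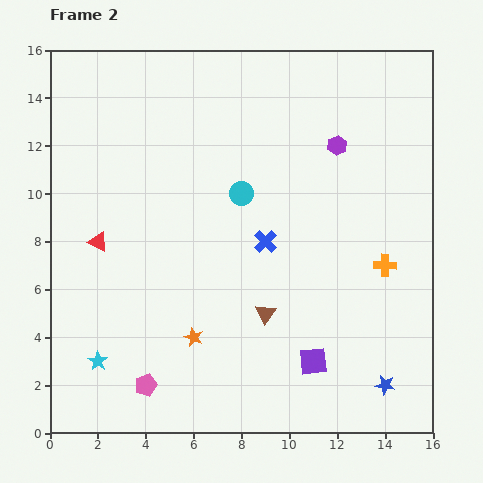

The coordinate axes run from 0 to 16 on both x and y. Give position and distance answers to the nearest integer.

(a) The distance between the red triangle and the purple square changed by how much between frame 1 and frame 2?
+1

Distance in frame 1: 9. Distance in frame 2: 10.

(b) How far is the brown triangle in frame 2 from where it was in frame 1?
4

The brown triangle moved from (7, 8) to (9, 5), a distance of √(2² + 3²) ≈ 4.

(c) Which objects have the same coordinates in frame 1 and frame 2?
the purple square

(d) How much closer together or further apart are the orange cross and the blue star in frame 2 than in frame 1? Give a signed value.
+2

Distance in frame 1: 3. Distance in frame 2: 5.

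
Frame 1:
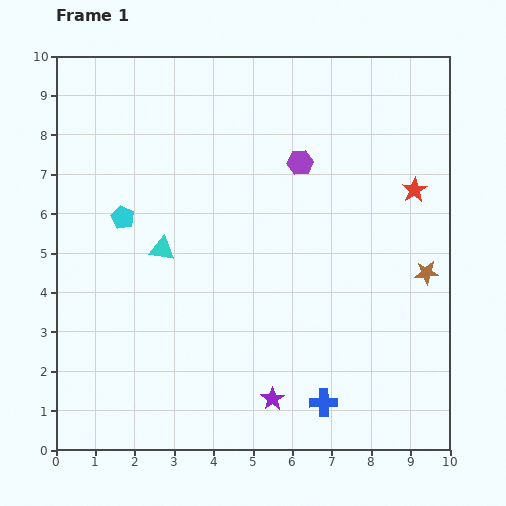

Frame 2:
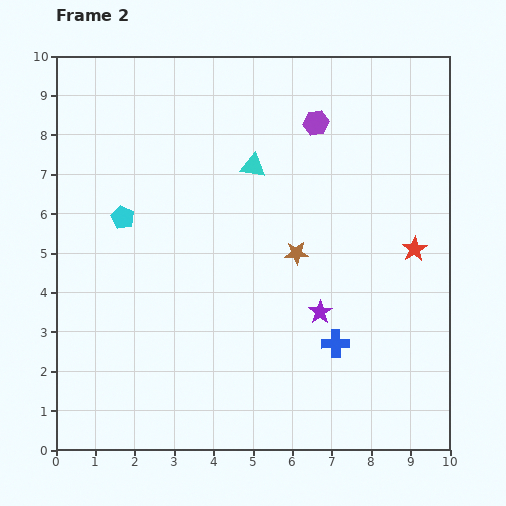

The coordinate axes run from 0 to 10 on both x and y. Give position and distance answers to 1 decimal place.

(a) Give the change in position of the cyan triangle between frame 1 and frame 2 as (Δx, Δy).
(2.3, 2.1)

The cyan triangle was at (2.7, 5.1) in frame 1 and (5.0, 7.2) in frame 2.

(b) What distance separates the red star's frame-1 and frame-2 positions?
1.5

The red star moved from (9.1, 6.6) to (9.1, 5.1), a distance of √(0.0² + 1.5²) ≈ 1.5.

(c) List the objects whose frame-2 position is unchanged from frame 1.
the cyan pentagon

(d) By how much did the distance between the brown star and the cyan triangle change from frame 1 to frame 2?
-4.2

Distance in frame 1: 6.7. Distance in frame 2: 2.5.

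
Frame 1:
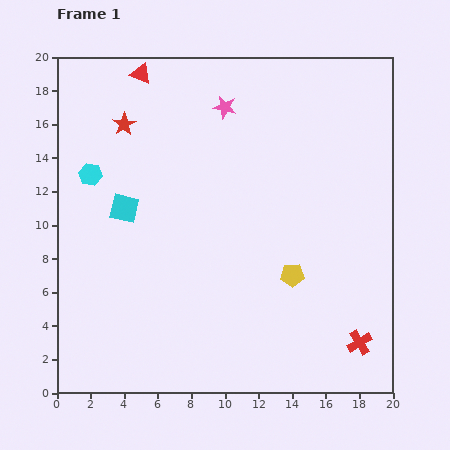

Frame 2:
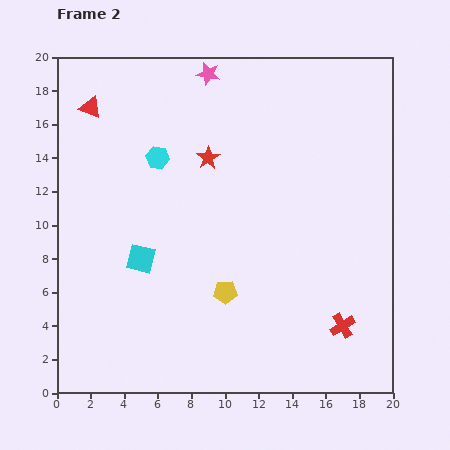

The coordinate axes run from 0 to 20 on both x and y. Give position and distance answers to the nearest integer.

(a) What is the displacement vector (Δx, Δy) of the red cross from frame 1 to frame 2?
(-1, 1)

The red cross was at (18, 3) in frame 1 and (17, 4) in frame 2.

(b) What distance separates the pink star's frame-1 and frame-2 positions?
2

The pink star moved from (10, 17) to (9, 19), a distance of √(1² + 2²) ≈ 2.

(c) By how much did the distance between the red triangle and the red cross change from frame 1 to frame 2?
-1

Distance in frame 1: 21. Distance in frame 2: 20.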